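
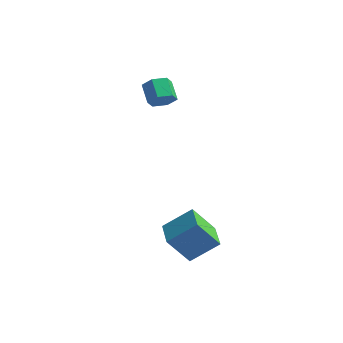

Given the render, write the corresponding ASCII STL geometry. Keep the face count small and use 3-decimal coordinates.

solid 
facet normal 0.622 -0.480 -0.619
outer loop
vertex -1.591 2.978 3.6
vertex -2.214 2.911 3.026
vertex -1.7 3.588 3.017
endloop
endfacet
facet normal 0.773 0.505 0.384
outer loop
vertex -1.591 2.978 3.6
vertex -1.7 3.588 3.017
vertex -2.442 3.637 4.448
endloop
endfacet
facet normal 0.773 0.505 0.383
outer loop
vertex -2.442 3.637 4.448
vertex -1.7 3.588 3.017
vertex -2.551 4.246 3.865
endloop
endfacet
facet normal -0.621 0.481 0.619
outer loop
vertex -2.442 3.637 4.448
vertex -2.551 4.246 3.865
vertex -3.066 3.569 3.874
endloop
endfacet
facet normal 0.622 -0.480 -0.618
outer loop
vertex -1.7 3.588 3.017
vertex -2.214 2.911 3.026
vertex -2.323 3.52 2.443
endloop
endfacet
facet normal 0.275 0.873 -0.402
outer loop
vertex -1.7 3.588 3.017
vertex -2.323 3.52 2.443
vertex -2.551 4.246 3.865
endloop
endfacet
facet normal 0.275 0.874 -0.402
outer loop
vertex -2.551 4.246 3.865
vertex -2.323 3.52 2.443
vertex -3.175 4.178 3.291
endloop
endfacet
facet normal -0.621 0.481 0.619
outer loop
vertex -2.551 4.246 3.865
vertex -3.175 4.178 3.291
vertex -3.066 3.569 3.874
endloop
endfacet
facet normal 0.621 -0.481 -0.619
outer loop
vertex -2.323 3.52 2.443
vertex -2.214 2.911 3.026
vertex -2.838 2.843 2.452
endloop
endfacet
facet normal -0.498 0.368 -0.785
outer loop
vertex -2.323 3.52 2.443
vertex -2.838 2.843 2.452
vertex -3.175 4.178 3.291
endloop
endfacet
facet normal -0.498 0.368 -0.785
outer loop
vertex -3.175 4.178 3.291
vertex -2.838 2.843 2.452
vertex -3.689 3.502 3.3
endloop
endfacet
facet normal -0.622 0.481 0.618
outer loop
vertex -3.175 4.178 3.291
vertex -3.689 3.502 3.3
vertex -3.066 3.569 3.874
endloop
endfacet
facet normal 0.621 -0.481 -0.619
outer loop
vertex -2.838 2.843 2.452
vertex -2.214 2.911 3.026
vertex -2.729 2.234 3.035
endloop
endfacet
facet normal -0.773 -0.505 -0.383
outer loop
vertex -2.838 2.843 2.452
vertex -2.729 2.234 3.035
vertex -3.689 3.502 3.3
endloop
endfacet
facet normal -0.773 -0.505 -0.384
outer loop
vertex -3.689 3.502 3.3
vertex -2.729 2.234 3.035
vertex -3.58 2.892 3.883
endloop
endfacet
facet normal -0.622 0.480 0.619
outer loop
vertex -3.689 3.502 3.3
vertex -3.58 2.892 3.883
vertex -3.066 3.569 3.874
endloop
endfacet
facet normal 0.621 -0.481 -0.619
outer loop
vertex -2.729 2.234 3.035
vertex -2.214 2.911 3.026
vertex -2.105 2.302 3.609
endloop
endfacet
facet normal -0.275 -0.873 0.402
outer loop
vertex -2.729 2.234 3.035
vertex -2.105 2.302 3.609
vertex -3.58 2.892 3.883
endloop
endfacet
facet normal -0.275 -0.874 0.402
outer loop
vertex -3.58 2.892 3.883
vertex -2.105 2.302 3.609
vertex -2.957 2.96 4.457
endloop
endfacet
facet normal -0.622 0.480 0.618
outer loop
vertex -3.58 2.892 3.883
vertex -2.957 2.96 4.457
vertex -3.066 3.569 3.874
endloop
endfacet
facet normal 0.622 -0.481 -0.618
outer loop
vertex -2.105 2.302 3.609
vertex -2.214 2.911 3.026
vertex -1.591 2.978 3.6
endloop
endfacet
facet normal 0.498 -0.368 0.785
outer loop
vertex -2.105 2.302 3.609
vertex -1.591 2.978 3.6
vertex -2.957 2.96 4.457
endloop
endfacet
facet normal 0.498 -0.368 0.785
outer loop
vertex -2.957 2.96 4.457
vertex -1.591 2.978 3.6
vertex -2.442 3.637 4.448
endloop
endfacet
facet normal -0.621 0.481 0.619
outer loop
vertex -2.957 2.96 4.457
vertex -2.442 3.637 4.448
vertex -3.066 3.569 3.874
endloop
endfacet
facet normal -0.674 0.737 0.038
outer loop
vertex 1.882 -2.899 -2.496
vertex 3.054 -1.888 -1.326
vertex 2.719 -2.052 -4.066
endloop
endfacet
facet normal -0.604 -0.521 -0.603
outer loop
vertex 3.926 -3.372 -4.134
vertex 1.882 -2.899 -2.496
vertex 2.719 -2.052 -4.066
endloop
endfacet
facet normal -0.674 0.737 0.038
outer loop
vertex 2.719 -2.052 -4.066
vertex 3.054 -1.888 -1.326
vertex 3.891 -1.041 -2.896
endloop
endfacet
facet normal 0.425 0.430 -0.797
outer loop
vertex 3.891 -1.041 -2.896
vertex 3.926 -3.372 -4.134
vertex 2.719 -2.052 -4.066
endloop
endfacet
facet normal -0.425 -0.430 0.797
outer loop
vertex 1.882 -2.899 -2.496
vertex 4.261 -3.208 -1.394
vertex 3.054 -1.888 -1.326
endloop
endfacet
facet normal -0.604 -0.521 -0.603
outer loop
vertex 3.089 -4.219 -2.564
vertex 1.882 -2.899 -2.496
vertex 3.926 -3.372 -4.134
endloop
endfacet
facet normal -0.425 -0.430 0.797
outer loop
vertex 3.089 -4.219 -2.564
vertex 4.261 -3.208 -1.394
vertex 1.882 -2.899 -2.496
endloop
endfacet
facet normal 0.604 0.521 0.603
outer loop
vertex 3.054 -1.888 -1.326
vertex 4.261 -3.208 -1.394
vertex 3.891 -1.041 -2.896
endloop
endfacet
facet normal 0.425 0.430 -0.797
outer loop
vertex 5.098 -2.361 -2.964
vertex 3.926 -3.372 -4.134
vertex 3.891 -1.041 -2.896
endloop
endfacet
facet normal 0.604 0.521 0.603
outer loop
vertex 3.891 -1.041 -2.896
vertex 4.261 -3.208 -1.394
vertex 5.098 -2.361 -2.964
endloop
endfacet
facet normal 0.674 -0.737 -0.038
outer loop
vertex 5.098 -2.361 -2.964
vertex 3.089 -4.219 -2.564
vertex 3.926 -3.372 -4.134
endloop
endfacet
facet normal 0.674 -0.737 -0.038
outer loop
vertex 4.261 -3.208 -1.394
vertex 3.089 -4.219 -2.564
vertex 5.098 -2.361 -2.964
endloop
endfacet

endsolid


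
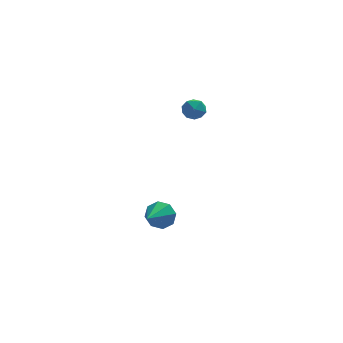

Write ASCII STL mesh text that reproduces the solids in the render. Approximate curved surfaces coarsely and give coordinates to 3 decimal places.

solid 
facet normal -0.031 -0.391 0.920
outer loop
vertex -0.698 3.872 4.109
vertex -0.416 3.349 3.896
vertex -0.069 3.829 4.112
endloop
endfacet
facet normal 0.017 0.321 0.947
outer loop
vertex -0.698 3.872 4.109
vertex -0.069 3.829 4.112
vertex -0.348 4.367 3.935
endloop
endfacet
facet normal -0.541 0.593 0.596
outer loop
vertex -0.698 3.872 4.109
vertex -0.348 4.367 3.935
vertex -0.868 4.219 3.61
endloop
endfacet
facet normal -0.935 0.048 0.352
outer loop
vertex -0.698 3.872 4.109
vertex -0.868 4.219 3.61
vertex -0.91 3.59 3.585
endloop
endfacet
facet normal -0.620 -0.559 0.551
outer loop
vertex -0.698 3.872 4.109
vertex -0.91 3.59 3.585
vertex -0.416 3.349 3.896
endloop
endfacet
facet normal 0.611 0.515 0.602
outer loop
vertex -0.348 4.367 3.935
vertex -0.069 3.829 4.112
vertex 0.15 4.15 3.615
endloop
endfacet
facet normal 0.534 -0.636 0.557
outer loop
vertex -0.069 3.829 4.112
vertex -0.416 3.349 3.896
vertex 0.108 3.521 3.59
endloop
endfacet
facet normal -0.419 -0.907 -0.037
outer loop
vertex -0.416 3.349 3.896
vertex -0.91 3.59 3.585
vertex -0.412 3.373 3.265
endloop
endfacet
facet normal -0.930 0.076 -0.360
outer loop
vertex -0.91 3.59 3.585
vertex -0.868 4.219 3.61
vertex -0.691 3.911 3.088
endloop
endfacet
facet normal -0.293 0.955 0.034
outer loop
vertex -0.868 4.219 3.61
vertex -0.348 4.367 3.935
vertex -0.344 4.391 3.304
endloop
endfacet
facet normal 0.935 -0.048 -0.352
outer loop
vertex -0.062 3.868 3.091
vertex 0.15 4.15 3.615
vertex 0.108 3.521 3.59
endloop
endfacet
facet normal 0.541 -0.593 -0.596
outer loop
vertex -0.062 3.868 3.091
vertex 0.108 3.521 3.59
vertex -0.412 3.373 3.265
endloop
endfacet
facet normal -0.017 -0.321 -0.947
outer loop
vertex -0.062 3.868 3.091
vertex -0.412 3.373 3.265
vertex -0.691 3.911 3.088
endloop
endfacet
facet normal 0.031 0.391 -0.920
outer loop
vertex -0.062 3.868 3.091
vertex -0.691 3.911 3.088
vertex -0.344 4.391 3.304
endloop
endfacet
facet normal 0.620 0.559 -0.551
outer loop
vertex -0.062 3.868 3.091
vertex -0.344 4.391 3.304
vertex 0.15 4.15 3.615
endloop
endfacet
facet normal 0.930 -0.076 0.360
outer loop
vertex 0.108 3.521 3.59
vertex 0.15 4.15 3.615
vertex -0.069 3.829 4.112
endloop
endfacet
facet normal 0.293 -0.955 -0.034
outer loop
vertex -0.412 3.373 3.265
vertex 0.108 3.521 3.59
vertex -0.416 3.349 3.896
endloop
endfacet
facet normal -0.611 -0.515 -0.602
outer loop
vertex -0.691 3.911 3.088
vertex -0.412 3.373 3.265
vertex -0.91 3.59 3.585
endloop
endfacet
facet normal -0.534 0.636 -0.557
outer loop
vertex -0.344 4.391 3.304
vertex -0.691 3.911 3.088
vertex -0.868 4.219 3.61
endloop
endfacet
facet normal 0.419 0.907 0.037
outer loop
vertex 0.15 4.15 3.615
vertex -0.344 4.391 3.304
vertex -0.348 4.367 3.935
endloop
endfacet
facet normal 0.464 0.792 -0.396
outer loop
vertex -1.512 3.028 -1.81
vertex -1.928 2.962 -2.43
vertex -2.0 3.329 -1.78
endloop
endfacet
facet normal 0.027 -0.056 0.998
outer loop
vertex -1.512 3.028 -1.81
vertex -2.0 3.329 -1.78
vertex -2.612 1.798 -1.85
endloop
endfacet
facet normal 0.464 0.792 -0.396
outer loop
vertex -2.0 3.329 -1.78
vertex -1.928 2.962 -2.43
vertex -2.446 3.415 -2.131
endloop
endfacet
facet normal -0.583 0.197 0.789
outer loop
vertex -2.0 3.329 -1.78
vertex -2.446 3.415 -2.131
vertex -2.612 1.798 -1.85
endloop
endfacet
facet normal 0.465 0.792 -0.395
outer loop
vertex -2.446 3.415 -2.131
vertex -1.928 2.962 -2.43
vertex -2.588 3.236 -2.658
endloop
endfacet
facet normal -0.967 0.137 0.214
outer loop
vertex -2.446 3.415 -2.131
vertex -2.588 3.236 -2.658
vertex -2.612 1.798 -1.85
endloop
endfacet
facet normal 0.465 0.792 -0.395
outer loop
vertex -2.588 3.236 -2.658
vertex -1.928 2.962 -2.43
vertex -2.344 2.897 -3.051
endloop
endfacet
facet normal -0.901 -0.201 -0.385
outer loop
vertex -2.588 3.236 -2.658
vertex -2.344 2.897 -3.051
vertex -2.612 1.798 -1.85
endloop
endfacet
facet normal 0.465 0.793 -0.394
outer loop
vertex -2.344 2.897 -3.051
vertex -1.928 2.962 -2.43
vertex -1.856 2.596 -3.081
endloop
endfacet
facet normal -0.423 -0.620 -0.661
outer loop
vertex -2.344 2.897 -3.051
vertex -1.856 2.596 -3.081
vertex -2.612 1.798 -1.85
endloop
endfacet
facet normal 0.466 0.792 -0.394
outer loop
vertex -1.856 2.596 -3.081
vertex -1.928 2.962 -2.43
vertex -1.41 2.509 -2.729
endloop
endfacet
facet normal 0.186 -0.873 -0.451
outer loop
vertex -1.856 2.596 -3.081
vertex -1.41 2.509 -2.729
vertex -2.612 1.798 -1.85
endloop
endfacet
facet normal 0.465 0.792 -0.395
outer loop
vertex -1.41 2.509 -2.729
vertex -1.928 2.962 -2.43
vertex -1.268 2.688 -2.203
endloop
endfacet
facet normal 0.570 -0.812 0.123
outer loop
vertex -1.41 2.509 -2.729
vertex -1.268 2.688 -2.203
vertex -2.612 1.798 -1.85
endloop
endfacet
facet normal 0.465 0.792 -0.396
outer loop
vertex -1.268 2.688 -2.203
vertex -1.928 2.962 -2.43
vertex -1.512 3.028 -1.81
endloop
endfacet
facet normal 0.504 -0.474 0.723
outer loop
vertex -1.268 2.688 -2.203
vertex -1.512 3.028 -1.81
vertex -2.612 1.798 -1.85
endloop
endfacet

endsolid


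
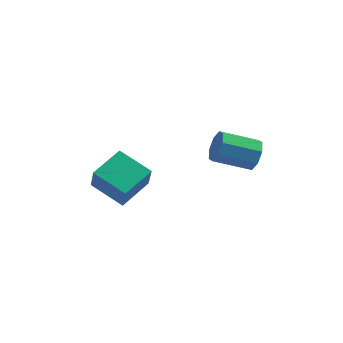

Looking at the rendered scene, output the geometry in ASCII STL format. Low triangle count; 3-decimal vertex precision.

solid 
facet normal 0.898 0.244 -0.365
outer loop
vertex 4.246 2.993 1.052
vertex 3.909 3.426 0.512
vertex 4.166 3.55 1.227
endloop
endfacet
facet normal 0.417 -0.217 0.882
outer loop
vertex 4.246 2.993 1.052
vertex 4.166 3.55 1.227
vertex 2.727 2.581 1.669
endloop
endfacet
facet normal 0.417 -0.217 0.883
outer loop
vertex 2.727 2.581 1.669
vertex 4.166 3.55 1.227
vertex 2.647 3.139 1.844
endloop
endfacet
facet normal -0.899 -0.243 0.364
outer loop
vertex 2.727 2.581 1.669
vertex 2.647 3.139 1.844
vertex 2.391 3.014 1.128
endloop
endfacet
facet normal 0.899 0.243 -0.365
outer loop
vertex 4.166 3.55 1.227
vertex 3.909 3.426 0.512
vertex 3.936 4.034 0.983
endloop
endfacet
facet normal 0.199 0.515 0.834
outer loop
vertex 4.166 3.55 1.227
vertex 3.936 4.034 0.983
vertex 2.647 3.139 1.844
endloop
endfacet
facet normal 0.198 0.516 0.833
outer loop
vertex 2.647 3.139 1.844
vertex 3.936 4.034 0.983
vertex 2.417 3.623 1.599
endloop
endfacet
facet normal -0.899 -0.243 0.364
outer loop
vertex 2.647 3.139 1.844
vertex 2.417 3.623 1.599
vertex 2.391 3.014 1.128
endloop
endfacet
facet normal 0.899 0.243 -0.365
outer loop
vertex 3.936 4.034 0.983
vertex 3.909 3.426 0.512
vertex 3.69 4.162 0.463
endloop
endfacet
facet normal -0.135 0.945 0.297
outer loop
vertex 3.936 4.034 0.983
vertex 3.69 4.162 0.463
vertex 2.417 3.623 1.599
endloop
endfacet
facet normal -0.135 0.945 0.297
outer loop
vertex 2.417 3.623 1.599
vertex 3.69 4.162 0.463
vertex 2.171 3.751 1.079
endloop
endfacet
facet normal -0.898 -0.244 0.365
outer loop
vertex 2.417 3.623 1.599
vertex 2.171 3.751 1.079
vertex 2.391 3.014 1.128
endloop
endfacet
facet normal 0.899 0.243 -0.364
outer loop
vertex 3.69 4.162 0.463
vertex 3.909 3.426 0.512
vertex 3.573 3.859 -0.029
endloop
endfacet
facet normal -0.390 0.822 -0.414
outer loop
vertex 3.69 4.162 0.463
vertex 3.573 3.859 -0.029
vertex 2.171 3.751 1.079
endloop
endfacet
facet normal -0.391 0.821 -0.415
outer loop
vertex 2.171 3.751 1.079
vertex 3.573 3.859 -0.029
vertex 2.054 3.447 0.588
endloop
endfacet
facet normal -0.898 -0.244 0.365
outer loop
vertex 2.171 3.751 1.079
vertex 2.054 3.447 0.588
vertex 2.391 3.014 1.128
endloop
endfacet
facet normal 0.899 0.243 -0.364
outer loop
vertex 3.573 3.859 -0.029
vertex 3.909 3.426 0.512
vertex 3.653 3.301 -0.204
endloop
endfacet
facet normal -0.417 0.217 -0.882
outer loop
vertex 3.573 3.859 -0.029
vertex 3.653 3.301 -0.204
vertex 2.054 3.447 0.588
endloop
endfacet
facet normal -0.417 0.217 -0.882
outer loop
vertex 2.054 3.447 0.588
vertex 3.653 3.301 -0.204
vertex 2.134 2.89 0.413
endloop
endfacet
facet normal -0.898 -0.244 0.365
outer loop
vertex 2.054 3.447 0.588
vertex 2.134 2.89 0.413
vertex 2.391 3.014 1.128
endloop
endfacet
facet normal 0.899 0.243 -0.364
outer loop
vertex 3.653 3.301 -0.204
vertex 3.909 3.426 0.512
vertex 3.883 2.817 0.041
endloop
endfacet
facet normal -0.199 -0.516 -0.833
outer loop
vertex 3.653 3.301 -0.204
vertex 3.883 2.817 0.041
vertex 2.134 2.89 0.413
endloop
endfacet
facet normal -0.199 -0.515 -0.834
outer loop
vertex 2.134 2.89 0.413
vertex 3.883 2.817 0.041
vertex 2.364 2.406 0.657
endloop
endfacet
facet normal -0.899 -0.243 0.365
outer loop
vertex 2.134 2.89 0.413
vertex 2.364 2.406 0.657
vertex 2.391 3.014 1.128
endloop
endfacet
facet normal 0.898 0.244 -0.365
outer loop
vertex 3.883 2.817 0.041
vertex 3.909 3.426 0.512
vertex 4.129 2.689 0.561
endloop
endfacet
facet normal 0.135 -0.945 -0.297
outer loop
vertex 3.883 2.817 0.041
vertex 4.129 2.689 0.561
vertex 2.364 2.406 0.657
endloop
endfacet
facet normal 0.135 -0.945 -0.297
outer loop
vertex 2.364 2.406 0.657
vertex 4.129 2.689 0.561
vertex 2.61 2.278 1.177
endloop
endfacet
facet normal -0.899 -0.243 0.365
outer loop
vertex 2.364 2.406 0.657
vertex 2.61 2.278 1.177
vertex 2.391 3.014 1.128
endloop
endfacet
facet normal 0.898 0.244 -0.365
outer loop
vertex 4.129 2.689 0.561
vertex 3.909 3.426 0.512
vertex 4.246 2.993 1.052
endloop
endfacet
facet normal 0.391 -0.821 0.415
outer loop
vertex 4.129 2.689 0.561
vertex 4.246 2.993 1.052
vertex 2.61 2.278 1.177
endloop
endfacet
facet normal 0.391 -0.822 0.413
outer loop
vertex 2.61 2.278 1.177
vertex 4.246 2.993 1.052
vertex 2.727 2.581 1.669
endloop
endfacet
facet normal -0.899 -0.243 0.364
outer loop
vertex 2.61 2.278 1.177
vertex 2.727 2.581 1.669
vertex 2.391 3.014 1.128
endloop
endfacet
facet normal -0.859 0.367 0.358
outer loop
vertex -2.161 1.071 0.284
vertex -1.392 2.402 0.764
vertex -2.413 1.648 -0.91
endloop
endfacet
facet normal -0.478 -0.826 -0.298
outer loop
vertex -0.988 1.038 -1.504
vertex -2.161 1.071 0.284
vertex -2.413 1.648 -0.91
endloop
endfacet
facet normal -0.858 0.367 0.358
outer loop
vertex -2.413 1.648 -0.91
vertex -1.392 2.402 0.764
vertex -1.644 2.978 -0.43
endloop
endfacet
facet normal -0.186 0.427 -0.885
outer loop
vertex -1.644 2.978 -0.43
vertex -0.988 1.038 -1.504
vertex -2.413 1.648 -0.91
endloop
endfacet
facet normal 0.186 -0.427 0.885
outer loop
vertex -2.161 1.071 0.284
vertex 0.033 1.792 0.17
vertex -1.392 2.402 0.764
endloop
endfacet
facet normal -0.477 -0.827 -0.298
outer loop
vertex -0.736 0.462 -0.31
vertex -2.161 1.071 0.284
vertex -0.988 1.038 -1.504
endloop
endfacet
facet normal 0.186 -0.427 0.885
outer loop
vertex -0.736 0.462 -0.31
vertex 0.033 1.792 0.17
vertex -2.161 1.071 0.284
endloop
endfacet
facet normal 0.478 0.826 0.298
outer loop
vertex -1.392 2.402 0.764
vertex 0.033 1.792 0.17
vertex -1.644 2.978 -0.43
endloop
endfacet
facet normal -0.186 0.427 -0.885
outer loop
vertex -0.219 2.369 -1.024
vertex -0.988 1.038 -1.504
vertex -1.644 2.978 -0.43
endloop
endfacet
facet normal 0.478 0.826 0.299
outer loop
vertex -1.644 2.978 -0.43
vertex 0.033 1.792 0.17
vertex -0.219 2.369 -1.024
endloop
endfacet
facet normal 0.859 -0.367 -0.358
outer loop
vertex -0.219 2.369 -1.024
vertex -0.736 0.462 -0.31
vertex -0.988 1.038 -1.504
endloop
endfacet
facet normal 0.858 -0.367 -0.358
outer loop
vertex 0.033 1.792 0.17
vertex -0.736 0.462 -0.31
vertex -0.219 2.369 -1.024
endloop
endfacet

endsolid


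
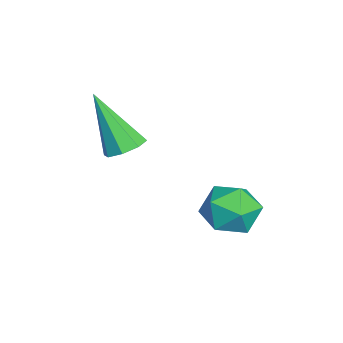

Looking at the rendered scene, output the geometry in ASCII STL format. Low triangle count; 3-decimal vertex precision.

solid 
facet normal 0.318 0.419 -0.851
outer loop
vertex -2.226 -3.766 -0.75
vertex -2.673 -3.299 -0.687
vertex -2.057 -3.374 -0.494
endloop
endfacet
facet normal 0.761 -0.551 0.341
outer loop
vertex -2.226 -3.766 -0.75
vertex -2.057 -3.374 -0.494
vertex -3.327 -4.161 1.067
endloop
endfacet
facet normal 0.318 0.419 -0.851
outer loop
vertex -2.057 -3.374 -0.494
vertex -2.673 -3.299 -0.687
vertex -2.249 -2.938 -0.351
endloop
endfacet
facet normal 0.743 0.111 0.660
outer loop
vertex -2.057 -3.374 -0.494
vertex -2.249 -2.938 -0.351
vertex -3.327 -4.161 1.067
endloop
endfacet
facet normal 0.318 0.419 -0.851
outer loop
vertex -2.249 -2.938 -0.351
vertex -2.673 -3.299 -0.687
vertex -2.69 -2.713 -0.405
endloop
endfacet
facet normal 0.237 0.639 0.731
outer loop
vertex -2.249 -2.938 -0.351
vertex -2.69 -2.713 -0.405
vertex -3.327 -4.161 1.067
endloop
endfacet
facet normal 0.317 0.419 -0.851
outer loop
vertex -2.69 -2.713 -0.405
vertex -2.673 -3.299 -0.687
vertex -3.121 -2.832 -0.624
endloop
endfacet
facet normal -0.461 0.724 0.513
outer loop
vertex -2.69 -2.713 -0.405
vertex -3.121 -2.832 -0.624
vertex -3.327 -4.161 1.067
endloop
endfacet
facet normal 0.316 0.418 -0.852
outer loop
vertex -3.121 -2.832 -0.624
vertex -2.673 -3.299 -0.687
vertex -3.29 -3.224 -0.879
endloop
endfacet
facet normal -0.939 0.317 0.135
outer loop
vertex -3.121 -2.832 -0.624
vertex -3.29 -3.224 -0.879
vertex -3.327 -4.161 1.067
endloop
endfacet
facet normal 0.316 0.419 -0.851
outer loop
vertex -3.29 -3.224 -0.879
vertex -2.673 -3.299 -0.687
vertex -3.097 -3.66 -1.022
endloop
endfacet
facet normal -0.920 -0.347 -0.184
outer loop
vertex -3.29 -3.224 -0.879
vertex -3.097 -3.66 -1.022
vertex -3.327 -4.161 1.067
endloop
endfacet
facet normal 0.318 0.417 -0.852
outer loop
vertex -3.097 -3.66 -1.022
vertex -2.673 -3.299 -0.687
vertex -2.657 -3.885 -0.968
endloop
endfacet
facet normal -0.415 -0.873 -0.255
outer loop
vertex -3.097 -3.66 -1.022
vertex -2.657 -3.885 -0.968
vertex -3.327 -4.161 1.067
endloop
endfacet
facet normal 0.316 0.417 -0.852
outer loop
vertex -2.657 -3.885 -0.968
vertex -2.673 -3.299 -0.687
vertex -2.226 -3.766 -0.75
endloop
endfacet
facet normal 0.283 -0.958 -0.037
outer loop
vertex -2.657 -3.885 -0.968
vertex -2.226 -3.766 -0.75
vertex -3.327 -4.161 1.067
endloop
endfacet
facet normal -0.874 0.369 -0.316
outer loop
vertex -0.022 -0.029 -1.529
vertex -0.425 -0.796 -1.31
vertex -0.364 -0.137 -0.71
endloop
endfacet
facet normal -0.451 0.890 -0.071
outer loop
vertex -0.022 -0.029 -1.529
vertex -0.364 -0.137 -0.71
vertex 0.431 0.258 -0.815
endloop
endfacet
facet normal 0.153 0.880 -0.450
outer loop
vertex -0.022 -0.029 -1.529
vertex 0.431 0.258 -0.815
vertex 0.861 -0.157 -1.48
endloop
endfacet
facet normal 0.103 0.353 -0.930
outer loop
vertex -0.022 -0.029 -1.529
vertex 0.861 -0.157 -1.48
vertex 0.331 -0.809 -1.786
endloop
endfacet
facet normal -0.532 0.038 -0.846
outer loop
vertex -0.022 -0.029 -1.529
vertex 0.331 -0.809 -1.786
vertex -0.425 -0.796 -1.31
endloop
endfacet
facet normal -0.288 0.741 0.607
outer loop
vertex 0.431 0.258 -0.815
vertex -0.364 -0.137 -0.71
vertex 0.309 -0.331 -0.154
endloop
endfacet
facet normal -0.972 -0.102 0.211
outer loop
vertex -0.364 -0.137 -0.71
vertex -0.425 -0.796 -1.31
vertex -0.221 -0.983 -0.46
endloop
endfacet
facet normal -0.418 -0.639 -0.646
outer loop
vertex -0.425 -0.796 -1.31
vertex 0.331 -0.809 -1.786
vertex 0.209 -1.398 -1.125
endloop
endfacet
facet normal 0.609 -0.128 -0.782
outer loop
vertex 0.331 -0.809 -1.786
vertex 0.861 -0.157 -1.48
vertex 1.004 -1.003 -1.23
endloop
endfacet
facet normal 0.689 0.724 -0.006
outer loop
vertex 0.861 -0.157 -1.48
vertex 0.431 0.258 -0.815
vertex 1.065 -0.344 -0.63
endloop
endfacet
facet normal -0.103 -0.353 0.930
outer loop
vertex 0.662 -1.111 -0.411
vertex 0.309 -0.331 -0.154
vertex -0.221 -0.983 -0.46
endloop
endfacet
facet normal -0.153 -0.880 0.450
outer loop
vertex 0.662 -1.111 -0.411
vertex -0.221 -0.983 -0.46
vertex 0.209 -1.398 -1.125
endloop
endfacet
facet normal 0.451 -0.890 0.071
outer loop
vertex 0.662 -1.111 -0.411
vertex 0.209 -1.398 -1.125
vertex 1.004 -1.003 -1.23
endloop
endfacet
facet normal 0.874 -0.369 0.316
outer loop
vertex 0.662 -1.111 -0.411
vertex 1.004 -1.003 -1.23
vertex 1.065 -0.344 -0.63
endloop
endfacet
facet normal 0.532 -0.038 0.846
outer loop
vertex 0.662 -1.111 -0.411
vertex 1.065 -0.344 -0.63
vertex 0.309 -0.331 -0.154
endloop
endfacet
facet normal -0.609 0.128 0.782
outer loop
vertex -0.221 -0.983 -0.46
vertex 0.309 -0.331 -0.154
vertex -0.364 -0.137 -0.71
endloop
endfacet
facet normal -0.689 -0.724 0.006
outer loop
vertex 0.209 -1.398 -1.125
vertex -0.221 -0.983 -0.46
vertex -0.425 -0.796 -1.31
endloop
endfacet
facet normal 0.288 -0.741 -0.607
outer loop
vertex 1.004 -1.003 -1.23
vertex 0.209 -1.398 -1.125
vertex 0.331 -0.809 -1.786
endloop
endfacet
facet normal 0.972 0.102 -0.211
outer loop
vertex 1.065 -0.344 -0.63
vertex 1.004 -1.003 -1.23
vertex 0.861 -0.157 -1.48
endloop
endfacet
facet normal 0.418 0.639 0.646
outer loop
vertex 0.309 -0.331 -0.154
vertex 1.065 -0.344 -0.63
vertex 0.431 0.258 -0.815
endloop
endfacet

endsolid


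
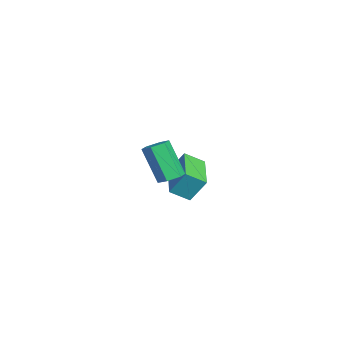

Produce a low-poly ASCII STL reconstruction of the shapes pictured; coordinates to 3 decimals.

solid 
facet normal -0.994 0.095 0.061
outer loop
vertex -3.992 -1.243 -0.865
vertex -3.936 -0.269 -1.474
vertex -4.14 -2.001 -2.092
endloop
endfacet
facet normal -0.049 -0.847 0.529
outer loop
vertex -1.964 -2.211 -2.226
vertex -3.992 -1.243 -0.865
vertex -4.14 -2.001 -2.092
endloop
endfacet
facet normal -0.994 0.095 0.061
outer loop
vertex -4.14 -2.001 -2.092
vertex -3.936 -0.269 -1.474
vertex -4.084 -1.027 -2.701
endloop
endfacet
facet normal -0.103 -0.523 -0.846
outer loop
vertex -4.084 -1.027 -2.701
vertex -1.964 -2.211 -2.226
vertex -4.14 -2.001 -2.092
endloop
endfacet
facet normal 0.103 0.523 0.846
outer loop
vertex -3.992 -1.243 -0.865
vertex -1.76 -0.479 -1.608
vertex -3.936 -0.269 -1.474
endloop
endfacet
facet normal -0.049 -0.847 0.529
outer loop
vertex -1.816 -1.453 -0.999
vertex -3.992 -1.243 -0.865
vertex -1.964 -2.211 -2.226
endloop
endfacet
facet normal 0.103 0.523 0.846
outer loop
vertex -1.816 -1.453 -0.999
vertex -1.76 -0.479 -1.608
vertex -3.992 -1.243 -0.865
endloop
endfacet
facet normal 0.049 0.847 -0.529
outer loop
vertex -3.936 -0.269 -1.474
vertex -1.76 -0.479 -1.608
vertex -4.084 -1.027 -2.701
endloop
endfacet
facet normal -0.103 -0.523 -0.846
outer loop
vertex -1.908 -1.237 -2.835
vertex -1.964 -2.211 -2.226
vertex -4.084 -1.027 -2.701
endloop
endfacet
facet normal 0.049 0.847 -0.529
outer loop
vertex -4.084 -1.027 -2.701
vertex -1.76 -0.479 -1.608
vertex -1.908 -1.237 -2.835
endloop
endfacet
facet normal 0.994 -0.095 -0.061
outer loop
vertex -1.908 -1.237 -2.835
vertex -1.816 -1.453 -0.999
vertex -1.964 -2.211 -2.226
endloop
endfacet
facet normal 0.994 -0.095 -0.061
outer loop
vertex -1.76 -0.479 -1.608
vertex -1.816 -1.453 -0.999
vertex -1.908 -1.237 -2.835
endloop
endfacet
facet normal 0.415 0.311 -0.855
outer loop
vertex 3.433 -2.937 1.812
vertex 2.867 -2.674 1.633
vertex 3.297 -2.322 1.97
endloop
endfacet
facet normal 0.885 0.078 0.458
outer loop
vertex 3.433 -2.937 1.812
vertex 3.297 -2.322 1.97
vertex 2.62 -3.549 3.486
endloop
endfacet
facet normal 0.885 0.079 0.459
outer loop
vertex 2.62 -3.549 3.486
vertex 3.297 -2.322 1.97
vertex 2.483 -2.934 3.645
endloop
endfacet
facet normal -0.415 -0.313 0.854
outer loop
vertex 2.62 -3.549 3.486
vertex 2.483 -2.934 3.645
vertex 2.053 -3.286 3.307
endloop
endfacet
facet normal 0.415 0.312 -0.855
outer loop
vertex 3.297 -2.322 1.97
vertex 2.867 -2.674 1.633
vertex 2.73 -2.059 1.791
endloop
endfacet
facet normal 0.260 0.860 0.440
outer loop
vertex 3.297 -2.322 1.97
vertex 2.73 -2.059 1.791
vertex 2.483 -2.934 3.645
endloop
endfacet
facet normal 0.260 0.860 0.440
outer loop
vertex 2.483 -2.934 3.645
vertex 2.73 -2.059 1.791
vertex 1.916 -2.671 3.466
endloop
endfacet
facet normal -0.415 -0.313 0.854
outer loop
vertex 2.483 -2.934 3.645
vertex 1.916 -2.671 3.466
vertex 2.053 -3.286 3.307
endloop
endfacet
facet normal 0.415 0.312 -0.855
outer loop
vertex 2.73 -2.059 1.791
vertex 2.867 -2.674 1.633
vertex 2.3 -2.411 1.454
endloop
endfacet
facet normal -0.625 0.781 -0.018
outer loop
vertex 2.73 -2.059 1.791
vertex 2.3 -2.411 1.454
vertex 1.916 -2.671 3.466
endloop
endfacet
facet normal -0.625 0.780 -0.019
outer loop
vertex 1.916 -2.671 3.466
vertex 2.3 -2.411 1.454
vertex 1.487 -3.023 3.128
endloop
endfacet
facet normal -0.416 -0.313 0.854
outer loop
vertex 1.916 -2.671 3.466
vertex 1.487 -3.023 3.128
vertex 2.053 -3.286 3.307
endloop
endfacet
facet normal 0.415 0.313 -0.854
outer loop
vertex 2.3 -2.411 1.454
vertex 2.867 -2.674 1.633
vertex 2.437 -3.026 1.295
endloop
endfacet
facet normal -0.885 -0.079 -0.459
outer loop
vertex 2.3 -2.411 1.454
vertex 2.437 -3.026 1.295
vertex 1.487 -3.023 3.128
endloop
endfacet
facet normal -0.885 -0.078 -0.459
outer loop
vertex 1.487 -3.023 3.128
vertex 2.437 -3.026 1.295
vertex 1.623 -3.638 2.97
endloop
endfacet
facet normal -0.415 -0.311 0.855
outer loop
vertex 1.487 -3.023 3.128
vertex 1.623 -3.638 2.97
vertex 2.053 -3.286 3.307
endloop
endfacet
facet normal 0.415 0.313 -0.854
outer loop
vertex 2.437 -3.026 1.295
vertex 2.867 -2.674 1.633
vertex 3.004 -3.289 1.474
endloop
endfacet
facet normal -0.260 -0.860 -0.440
outer loop
vertex 2.437 -3.026 1.295
vertex 3.004 -3.289 1.474
vertex 1.623 -3.638 2.97
endloop
endfacet
facet normal -0.260 -0.860 -0.440
outer loop
vertex 1.623 -3.638 2.97
vertex 3.004 -3.289 1.474
vertex 2.19 -3.901 3.149
endloop
endfacet
facet normal -0.415 -0.312 0.855
outer loop
vertex 1.623 -3.638 2.97
vertex 2.19 -3.901 3.149
vertex 2.053 -3.286 3.307
endloop
endfacet
facet normal 0.416 0.313 -0.854
outer loop
vertex 3.004 -3.289 1.474
vertex 2.867 -2.674 1.633
vertex 3.433 -2.937 1.812
endloop
endfacet
facet normal 0.625 -0.780 0.019
outer loop
vertex 3.004 -3.289 1.474
vertex 3.433 -2.937 1.812
vertex 2.19 -3.901 3.149
endloop
endfacet
facet normal 0.625 -0.781 0.018
outer loop
vertex 2.19 -3.901 3.149
vertex 3.433 -2.937 1.812
vertex 2.62 -3.549 3.486
endloop
endfacet
facet normal -0.415 -0.312 0.855
outer loop
vertex 2.19 -3.901 3.149
vertex 2.62 -3.549 3.486
vertex 2.053 -3.286 3.307
endloop
endfacet

endsolid


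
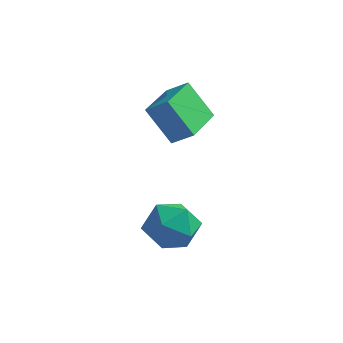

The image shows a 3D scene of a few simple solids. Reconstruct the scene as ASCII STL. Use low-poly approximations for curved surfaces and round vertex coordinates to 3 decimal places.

solid 
facet normal -0.808 -0.046 -0.587
outer loop
vertex -2.903 -0.802 4.512
vertex -2.921 1.283 4.373
vertex -1.772 -0.895 2.963
endloop
endfacet
facet normal 0.009 -0.998 0.066
outer loop
vertex -0.859 -0.843 3.627
vertex -2.903 -0.802 4.512
vertex -1.772 -0.895 2.963
endloop
endfacet
facet normal -0.808 -0.046 -0.588
outer loop
vertex -1.772 -0.895 2.963
vertex -2.921 1.283 4.373
vertex -1.79 1.19 2.825
endloop
endfacet
facet normal 0.589 -0.048 -0.806
outer loop
vertex -1.79 1.19 2.825
vertex -0.859 -0.843 3.627
vertex -1.772 -0.895 2.963
endloop
endfacet
facet normal -0.589 0.049 0.806
outer loop
vertex -2.903 -0.802 4.512
vertex -2.008 1.335 5.037
vertex -2.921 1.283 4.373
endloop
endfacet
facet normal 0.009 -0.998 0.066
outer loop
vertex -1.99 -0.75 5.175
vertex -2.903 -0.802 4.512
vertex -0.859 -0.843 3.627
endloop
endfacet
facet normal -0.589 0.048 0.807
outer loop
vertex -1.99 -0.75 5.175
vertex -2.008 1.335 5.037
vertex -2.903 -0.802 4.512
endloop
endfacet
facet normal -0.009 0.998 -0.066
outer loop
vertex -2.921 1.283 4.373
vertex -2.008 1.335 5.037
vertex -1.79 1.19 2.825
endloop
endfacet
facet normal 0.589 -0.049 -0.807
outer loop
vertex -0.877 1.242 3.488
vertex -0.859 -0.843 3.627
vertex -1.79 1.19 2.825
endloop
endfacet
facet normal -0.009 0.998 -0.066
outer loop
vertex -1.79 1.19 2.825
vertex -2.008 1.335 5.037
vertex -0.877 1.242 3.488
endloop
endfacet
facet normal 0.808 0.046 0.588
outer loop
vertex -0.877 1.242 3.488
vertex -1.99 -0.75 5.175
vertex -0.859 -0.843 3.627
endloop
endfacet
facet normal 0.808 0.046 0.587
outer loop
vertex -2.008 1.335 5.037
vertex -1.99 -0.75 5.175
vertex -0.877 1.242 3.488
endloop
endfacet
facet normal -0.945 -0.008 0.326
outer loop
vertex -1.938 -2.328 -0.31
vertex -1.887 -3.562 -0.192
vertex -1.565 -2.834 0.759
endloop
endfacet
facet normal -0.620 0.603 0.502
outer loop
vertex -1.938 -2.328 -0.31
vertex -1.565 -2.834 0.759
vertex -0.973 -1.844 0.302
endloop
endfacet
facet normal -0.395 0.913 -0.100
outer loop
vertex -1.938 -2.328 -0.31
vertex -0.973 -1.844 0.302
vertex -0.93 -1.96 -0.932
endloop
endfacet
facet normal -0.580 0.495 -0.647
outer loop
vertex -1.938 -2.328 -0.31
vertex -0.93 -1.96 -0.932
vertex -1.494 -3.021 -1.238
endloop
endfacet
facet normal -0.920 -0.075 -0.384
outer loop
vertex -1.938 -2.328 -0.31
vertex -1.494 -3.021 -1.238
vertex -1.887 -3.562 -0.192
endloop
endfacet
facet normal -0.048 0.442 0.896
outer loop
vertex -0.973 -1.844 0.302
vertex -1.565 -2.834 0.759
vertex -0.326 -2.779 0.798
endloop
endfacet
facet normal -0.572 -0.546 0.612
outer loop
vertex -1.565 -2.834 0.759
vertex -1.887 -3.562 -0.192
vertex -0.89 -3.84 0.492
endloop
endfacet
facet normal -0.532 -0.654 -0.538
outer loop
vertex -1.887 -3.562 -0.192
vertex -1.494 -3.021 -1.238
vertex -0.847 -3.956 -0.742
endloop
endfacet
facet normal 0.018 0.268 -0.963
outer loop
vertex -1.494 -3.021 -1.238
vertex -0.93 -1.96 -0.932
vertex -0.255 -2.966 -1.199
endloop
endfacet
facet normal 0.317 0.945 -0.078
outer loop
vertex -0.93 -1.96 -0.932
vertex -0.973 -1.844 0.302
vertex 0.067 -2.238 -0.248
endloop
endfacet
facet normal 0.580 -0.495 0.647
outer loop
vertex 0.118 -3.472 -0.13
vertex -0.326 -2.779 0.798
vertex -0.89 -3.84 0.492
endloop
endfacet
facet normal 0.395 -0.913 0.100
outer loop
vertex 0.118 -3.472 -0.13
vertex -0.89 -3.84 0.492
vertex -0.847 -3.956 -0.742
endloop
endfacet
facet normal 0.620 -0.603 -0.502
outer loop
vertex 0.118 -3.472 -0.13
vertex -0.847 -3.956 -0.742
vertex -0.255 -2.966 -1.199
endloop
endfacet
facet normal 0.945 0.008 -0.326
outer loop
vertex 0.118 -3.472 -0.13
vertex -0.255 -2.966 -1.199
vertex 0.067 -2.238 -0.248
endloop
endfacet
facet normal 0.920 0.075 0.384
outer loop
vertex 0.118 -3.472 -0.13
vertex 0.067 -2.238 -0.248
vertex -0.326 -2.779 0.798
endloop
endfacet
facet normal -0.018 -0.268 0.963
outer loop
vertex -0.89 -3.84 0.492
vertex -0.326 -2.779 0.798
vertex -1.565 -2.834 0.759
endloop
endfacet
facet normal -0.317 -0.945 0.078
outer loop
vertex -0.847 -3.956 -0.742
vertex -0.89 -3.84 0.492
vertex -1.887 -3.562 -0.192
endloop
endfacet
facet normal 0.048 -0.442 -0.896
outer loop
vertex -0.255 -2.966 -1.199
vertex -0.847 -3.956 -0.742
vertex -1.494 -3.021 -1.238
endloop
endfacet
facet normal 0.572 0.546 -0.612
outer loop
vertex 0.067 -2.238 -0.248
vertex -0.255 -2.966 -1.199
vertex -0.93 -1.96 -0.932
endloop
endfacet
facet normal 0.532 0.654 0.538
outer loop
vertex -0.326 -2.779 0.798
vertex 0.067 -2.238 -0.248
vertex -0.973 -1.844 0.302
endloop
endfacet

endsolid


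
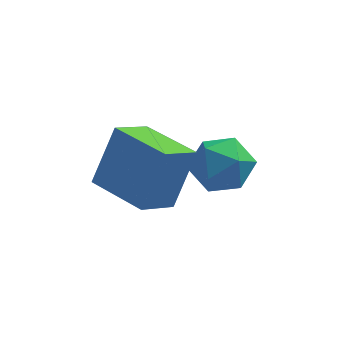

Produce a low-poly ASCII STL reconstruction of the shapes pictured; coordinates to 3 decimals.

solid 
facet normal 0.152 -0.119 0.981
outer loop
vertex 0.641 4.31 -1.691
vertex -0.244 3.635 -1.636
vertex 0.767 3.213 -1.844
endloop
endfacet
facet normal 0.767 -0.001 0.641
outer loop
vertex 0.641 4.31 -1.691
vertex 0.767 3.213 -1.844
vertex 1.313 3.934 -2.496
endloop
endfacet
facet normal 0.717 0.627 0.305
outer loop
vertex 0.641 4.31 -1.691
vertex 1.313 3.934 -2.496
vertex 0.639 4.8 -2.692
endloop
endfacet
facet normal 0.070 0.896 0.438
outer loop
vertex 0.641 4.31 -1.691
vertex 0.639 4.8 -2.692
vertex -0.323 4.615 -2.16
endloop
endfacet
facet normal -0.279 0.435 0.856
outer loop
vertex 0.641 4.31 -1.691
vertex -0.323 4.615 -2.16
vertex -0.244 3.635 -1.636
endloop
endfacet
facet normal 0.848 -0.510 0.146
outer loop
vertex 1.313 3.934 -2.496
vertex 0.767 3.213 -1.844
vertex 0.843 3.025 -2.94
endloop
endfacet
facet normal -0.149 -0.701 0.698
outer loop
vertex 0.767 3.213 -1.844
vertex -0.244 3.635 -1.636
vertex -0.119 2.84 -2.408
endloop
endfacet
facet normal -0.847 0.196 0.495
outer loop
vertex -0.244 3.635 -1.636
vertex -0.323 4.615 -2.16
vertex -0.793 3.706 -2.604
endloop
endfacet
facet normal -0.281 0.942 -0.181
outer loop
vertex -0.323 4.615 -2.16
vertex 0.639 4.8 -2.692
vertex -0.247 4.427 -3.256
endloop
endfacet
facet normal 0.766 0.506 -0.397
outer loop
vertex 0.639 4.8 -2.692
vertex 1.313 3.934 -2.496
vertex 0.764 4.005 -3.464
endloop
endfacet
facet normal -0.070 -0.896 -0.438
outer loop
vertex -0.121 3.33 -3.409
vertex 0.843 3.025 -2.94
vertex -0.119 2.84 -2.408
endloop
endfacet
facet normal -0.717 -0.627 -0.305
outer loop
vertex -0.121 3.33 -3.409
vertex -0.119 2.84 -2.408
vertex -0.793 3.706 -2.604
endloop
endfacet
facet normal -0.767 0.001 -0.641
outer loop
vertex -0.121 3.33 -3.409
vertex -0.793 3.706 -2.604
vertex -0.247 4.427 -3.256
endloop
endfacet
facet normal -0.152 0.119 -0.981
outer loop
vertex -0.121 3.33 -3.409
vertex -0.247 4.427 -3.256
vertex 0.764 4.005 -3.464
endloop
endfacet
facet normal 0.279 -0.435 -0.856
outer loop
vertex -0.121 3.33 -3.409
vertex 0.764 4.005 -3.464
vertex 0.843 3.025 -2.94
endloop
endfacet
facet normal 0.281 -0.942 0.181
outer loop
vertex -0.119 2.84 -2.408
vertex 0.843 3.025 -2.94
vertex 0.767 3.213 -1.844
endloop
endfacet
facet normal -0.766 -0.506 0.397
outer loop
vertex -0.793 3.706 -2.604
vertex -0.119 2.84 -2.408
vertex -0.244 3.635 -1.636
endloop
endfacet
facet normal -0.848 0.510 -0.146
outer loop
vertex -0.247 4.427 -3.256
vertex -0.793 3.706 -2.604
vertex -0.323 4.615 -2.16
endloop
endfacet
facet normal 0.149 0.701 -0.698
outer loop
vertex 0.764 4.005 -3.464
vertex -0.247 4.427 -3.256
vertex 0.639 4.8 -2.692
endloop
endfacet
facet normal 0.847 -0.196 -0.495
outer loop
vertex 0.843 3.025 -2.94
vertex 0.764 4.005 -3.464
vertex 1.313 3.934 -2.496
endloop
endfacet
facet normal -0.609 -0.640 0.468
outer loop
vertex -1.289 0.681 0.562
vertex -2.772 2.067 0.526
vertex -1.927 -0.049 -1.267
endloop
endfacet
facet normal 0.730 -0.683 0.018
outer loop
vertex -1.068 0.853 -1.926
vertex -1.289 0.681 0.562
vertex -1.927 -0.049 -1.267
endloop
endfacet
facet normal -0.609 -0.640 0.468
outer loop
vertex -1.927 -0.049 -1.267
vertex -2.772 2.067 0.526
vertex -3.41 1.337 -1.303
endloop
endfacet
facet normal -0.308 -0.352 -0.884
outer loop
vertex -3.41 1.337 -1.303
vertex -1.068 0.853 -1.926
vertex -1.927 -0.049 -1.267
endloop
endfacet
facet normal 0.308 0.352 0.884
outer loop
vertex -1.289 0.681 0.562
vertex -1.913 2.969 -0.133
vertex -2.772 2.067 0.526
endloop
endfacet
facet normal 0.730 -0.683 0.018
outer loop
vertex -0.43 1.583 -0.097
vertex -1.289 0.681 0.562
vertex -1.068 0.853 -1.926
endloop
endfacet
facet normal 0.308 0.352 0.884
outer loop
vertex -0.43 1.583 -0.097
vertex -1.913 2.969 -0.133
vertex -1.289 0.681 0.562
endloop
endfacet
facet normal -0.730 0.683 -0.018
outer loop
vertex -2.772 2.067 0.526
vertex -1.913 2.969 -0.133
vertex -3.41 1.337 -1.303
endloop
endfacet
facet normal -0.308 -0.352 -0.884
outer loop
vertex -2.551 2.239 -1.962
vertex -1.068 0.853 -1.926
vertex -3.41 1.337 -1.303
endloop
endfacet
facet normal -0.730 0.683 -0.018
outer loop
vertex -3.41 1.337 -1.303
vertex -1.913 2.969 -0.133
vertex -2.551 2.239 -1.962
endloop
endfacet
facet normal 0.609 0.640 -0.468
outer loop
vertex -2.551 2.239 -1.962
vertex -0.43 1.583 -0.097
vertex -1.068 0.853 -1.926
endloop
endfacet
facet normal 0.609 0.640 -0.468
outer loop
vertex -1.913 2.969 -0.133
vertex -0.43 1.583 -0.097
vertex -2.551 2.239 -1.962
endloop
endfacet

endsolid


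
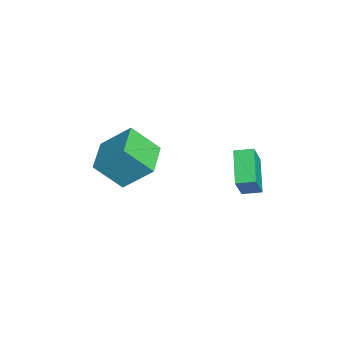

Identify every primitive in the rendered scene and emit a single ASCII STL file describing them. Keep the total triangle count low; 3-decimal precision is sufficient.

solid 
facet normal -0.980 0.174 0.095
outer loop
vertex -2.083 -4.675 -2.047
vertex -1.695 -3.262 -0.627
vertex -1.977 -3.331 -3.414
endloop
endfacet
facet normal -0.190 -0.693 -0.696
outer loop
vertex -0.125 -3.658 -3.593
vertex -2.083 -4.675 -2.047
vertex -1.977 -3.331 -3.414
endloop
endfacet
facet normal -0.980 0.173 0.095
outer loop
vertex -1.977 -3.331 -3.414
vertex -1.695 -3.262 -0.627
vertex -1.59 -1.918 -1.994
endloop
endfacet
facet normal 0.055 0.700 -0.712
outer loop
vertex -1.59 -1.918 -1.994
vertex -0.125 -3.658 -3.593
vertex -1.977 -3.331 -3.414
endloop
endfacet
facet normal -0.055 -0.700 0.712
outer loop
vertex -2.083 -4.675 -2.047
vertex 0.157 -3.589 -0.806
vertex -1.695 -3.262 -0.627
endloop
endfacet
facet normal -0.189 -0.693 -0.696
outer loop
vertex -0.23 -5.002 -2.226
vertex -2.083 -4.675 -2.047
vertex -0.125 -3.658 -3.593
endloop
endfacet
facet normal -0.055 -0.700 0.712
outer loop
vertex -0.23 -5.002 -2.226
vertex 0.157 -3.589 -0.806
vertex -2.083 -4.675 -2.047
endloop
endfacet
facet normal 0.190 0.693 0.696
outer loop
vertex -1.695 -3.262 -0.627
vertex 0.157 -3.589 -0.806
vertex -1.59 -1.918 -1.994
endloop
endfacet
facet normal 0.055 0.700 -0.712
outer loop
vertex 0.263 -2.245 -2.173
vertex -0.125 -3.658 -3.593
vertex -1.59 -1.918 -1.994
endloop
endfacet
facet normal 0.189 0.693 0.696
outer loop
vertex -1.59 -1.918 -1.994
vertex 0.157 -3.589 -0.806
vertex 0.263 -2.245 -2.173
endloop
endfacet
facet normal 0.980 -0.173 -0.095
outer loop
vertex 0.263 -2.245 -2.173
vertex -0.23 -5.002 -2.226
vertex -0.125 -3.658 -3.593
endloop
endfacet
facet normal 0.980 -0.173 -0.095
outer loop
vertex 0.157 -3.589 -0.806
vertex -0.23 -5.002 -2.226
vertex 0.263 -2.245 -2.173
endloop
endfacet
facet normal -0.880 -0.006 0.474
outer loop
vertex 1.432 1.264 0.146
vertex 1.526 2.17 0.332
vertex 0.741 1.598 -1.132
endloop
endfacet
facet normal -0.101 -0.975 -0.200
outer loop
vertex 2.414 1.61 -2.032
vertex 1.432 1.264 0.146
vertex 0.741 1.598 -1.132
endloop
endfacet
facet normal -0.880 -0.006 0.474
outer loop
vertex 0.741 1.598 -1.132
vertex 1.526 2.17 0.332
vertex 0.836 2.505 -0.945
endloop
endfacet
facet normal -0.463 0.225 -0.857
outer loop
vertex 0.836 2.505 -0.945
vertex 2.414 1.61 -2.032
vertex 0.741 1.598 -1.132
endloop
endfacet
facet normal 0.463 -0.224 0.858
outer loop
vertex 1.432 1.264 0.146
vertex 3.199 2.182 -0.568
vertex 1.526 2.17 0.332
endloop
endfacet
facet normal -0.102 -0.974 -0.201
outer loop
vertex 3.104 1.275 -0.755
vertex 1.432 1.264 0.146
vertex 2.414 1.61 -2.032
endloop
endfacet
facet normal 0.463 -0.225 0.857
outer loop
vertex 3.104 1.275 -0.755
vertex 3.199 2.182 -0.568
vertex 1.432 1.264 0.146
endloop
endfacet
facet normal 0.101 0.974 0.201
outer loop
vertex 1.526 2.17 0.332
vertex 3.199 2.182 -0.568
vertex 0.836 2.505 -0.945
endloop
endfacet
facet normal -0.463 0.224 -0.857
outer loop
vertex 2.508 2.516 -1.846
vertex 2.414 1.61 -2.032
vertex 0.836 2.505 -0.945
endloop
endfacet
facet normal 0.101 0.975 0.200
outer loop
vertex 0.836 2.505 -0.945
vertex 3.199 2.182 -0.568
vertex 2.508 2.516 -1.846
endloop
endfacet
facet normal 0.880 0.006 -0.474
outer loop
vertex 2.508 2.516 -1.846
vertex 3.104 1.275 -0.755
vertex 2.414 1.61 -2.032
endloop
endfacet
facet normal 0.880 0.006 -0.474
outer loop
vertex 3.199 2.182 -0.568
vertex 3.104 1.275 -0.755
vertex 2.508 2.516 -1.846
endloop
endfacet

endsolid


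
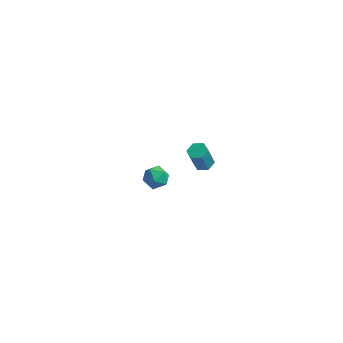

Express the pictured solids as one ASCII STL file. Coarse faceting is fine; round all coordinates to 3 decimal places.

solid 
facet normal 0.132 0.278 -0.951
outer loop
vertex 3.545 0.268 3.022
vertex 3.039 0.118 2.908
vertex 3.142 0.623 3.07
endloop
endfacet
facet normal 0.651 0.699 0.296
outer loop
vertex 3.545 0.268 3.022
vertex 3.142 0.623 3.07
vertex 3.367 -0.109 4.306
endloop
endfacet
facet normal 0.651 0.699 0.295
outer loop
vertex 3.367 -0.109 4.306
vertex 3.142 0.623 3.07
vertex 2.963 0.247 4.354
endloop
endfacet
facet normal -0.132 -0.278 0.951
outer loop
vertex 3.367 -0.109 4.306
vertex 2.963 0.247 4.354
vertex 2.861 -0.258 4.192
endloop
endfacet
facet normal 0.132 0.278 -0.951
outer loop
vertex 3.142 0.623 3.07
vertex 3.039 0.118 2.908
vertex 2.636 0.474 2.956
endloop
endfacet
facet normal -0.321 0.920 0.225
outer loop
vertex 3.142 0.623 3.07
vertex 2.636 0.474 2.956
vertex 2.963 0.247 4.354
endloop
endfacet
facet normal -0.323 0.919 0.225
outer loop
vertex 2.963 0.247 4.354
vertex 2.636 0.474 2.956
vertex 2.457 0.097 4.24
endloop
endfacet
facet normal -0.132 -0.279 0.951
outer loop
vertex 2.963 0.247 4.354
vertex 2.457 0.097 4.24
vertex 2.861 -0.258 4.192
endloop
endfacet
facet normal 0.132 0.278 -0.951
outer loop
vertex 2.636 0.474 2.956
vertex 3.039 0.118 2.908
vertex 2.533 -0.031 2.794
endloop
endfacet
facet normal -0.973 0.221 -0.071
outer loop
vertex 2.636 0.474 2.956
vertex 2.533 -0.031 2.794
vertex 2.457 0.097 4.24
endloop
endfacet
facet normal -0.973 0.219 -0.071
outer loop
vertex 2.457 0.097 4.24
vertex 2.533 -0.031 2.794
vertex 2.355 -0.408 4.078
endloop
endfacet
facet normal -0.132 -0.279 0.951
outer loop
vertex 2.457 0.097 4.24
vertex 2.355 -0.408 4.078
vertex 2.861 -0.258 4.192
endloop
endfacet
facet normal 0.132 0.278 -0.951
outer loop
vertex 2.533 -0.031 2.794
vertex 3.039 0.118 2.908
vertex 2.937 -0.387 2.746
endloop
endfacet
facet normal -0.651 -0.699 -0.296
outer loop
vertex 2.533 -0.031 2.794
vertex 2.937 -0.387 2.746
vertex 2.355 -0.408 4.078
endloop
endfacet
facet normal -0.651 -0.699 -0.295
outer loop
vertex 2.355 -0.408 4.078
vertex 2.937 -0.387 2.746
vertex 2.758 -0.763 4.03
endloop
endfacet
facet normal -0.132 -0.278 0.951
outer loop
vertex 2.355 -0.408 4.078
vertex 2.758 -0.763 4.03
vertex 2.861 -0.258 4.192
endloop
endfacet
facet normal 0.132 0.279 -0.951
outer loop
vertex 2.937 -0.387 2.746
vertex 3.039 0.118 2.908
vertex 3.443 -0.237 2.86
endloop
endfacet
facet normal 0.323 -0.919 -0.224
outer loop
vertex 2.937 -0.387 2.746
vertex 3.443 -0.237 2.86
vertex 2.758 -0.763 4.03
endloop
endfacet
facet normal 0.322 -0.920 -0.225
outer loop
vertex 2.758 -0.763 4.03
vertex 3.443 -0.237 2.86
vertex 3.264 -0.614 4.144
endloop
endfacet
facet normal -0.132 -0.278 0.951
outer loop
vertex 2.758 -0.763 4.03
vertex 3.264 -0.614 4.144
vertex 2.861 -0.258 4.192
endloop
endfacet
facet normal 0.132 0.279 -0.951
outer loop
vertex 3.443 -0.237 2.86
vertex 3.039 0.118 2.908
vertex 3.545 0.268 3.022
endloop
endfacet
facet normal 0.973 -0.219 0.071
outer loop
vertex 3.443 -0.237 2.86
vertex 3.545 0.268 3.022
vertex 3.264 -0.614 4.144
endloop
endfacet
facet normal 0.973 -0.221 0.070
outer loop
vertex 3.264 -0.614 4.144
vertex 3.545 0.268 3.022
vertex 3.367 -0.109 4.306
endloop
endfacet
facet normal -0.132 -0.278 0.951
outer loop
vertex 3.264 -0.614 4.144
vertex 3.367 -0.109 4.306
vertex 2.861 -0.258 4.192
endloop
endfacet
facet normal -0.587 0.805 0.081
outer loop
vertex -1.311 3.905 -3.744
vertex -1.793 3.507 -3.281
vertex -1.201 3.908 -2.973
endloop
endfacet
facet normal 0.093 0.996 -0.017
outer loop
vertex -1.311 3.905 -3.744
vertex -1.201 3.908 -2.973
vertex -0.592 3.843 -3.453
endloop
endfacet
facet normal 0.317 0.707 -0.632
outer loop
vertex -1.311 3.905 -3.744
vertex -0.592 3.843 -3.453
vertex -0.808 3.401 -4.056
endloop
endfacet
facet normal -0.225 0.340 -0.913
outer loop
vertex -1.311 3.905 -3.744
vertex -0.808 3.401 -4.056
vertex -1.55 3.194 -3.95
endloop
endfacet
facet normal -0.785 0.401 -0.473
outer loop
vertex -1.311 3.905 -3.744
vertex -1.55 3.194 -3.95
vertex -1.793 3.507 -3.281
endloop
endfacet
facet normal 0.480 0.712 0.512
outer loop
vertex -0.592 3.843 -3.453
vertex -1.201 3.908 -2.973
vertex -0.63 3.406 -2.81
endloop
endfacet
facet normal -0.623 0.404 0.670
outer loop
vertex -1.201 3.908 -2.973
vertex -1.793 3.507 -3.281
vertex -1.372 3.199 -2.704
endloop
endfacet
facet normal -0.942 -0.250 -0.225
outer loop
vertex -1.793 3.507 -3.281
vertex -1.55 3.194 -3.95
vertex -1.588 2.757 -3.307
endloop
endfacet
facet normal -0.037 -0.347 -0.937
outer loop
vertex -1.55 3.194 -3.95
vertex -0.808 3.401 -4.056
vertex -0.979 2.692 -3.787
endloop
endfacet
facet normal 0.841 0.247 -0.482
outer loop
vertex -0.808 3.401 -4.056
vertex -0.592 3.843 -3.453
vertex -0.387 3.093 -3.479
endloop
endfacet
facet normal 0.225 -0.340 0.913
outer loop
vertex -0.869 2.695 -3.016
vertex -0.63 3.406 -2.81
vertex -1.372 3.199 -2.704
endloop
endfacet
facet normal -0.317 -0.707 0.632
outer loop
vertex -0.869 2.695 -3.016
vertex -1.372 3.199 -2.704
vertex -1.588 2.757 -3.307
endloop
endfacet
facet normal -0.093 -0.996 0.017
outer loop
vertex -0.869 2.695 -3.016
vertex -1.588 2.757 -3.307
vertex -0.979 2.692 -3.787
endloop
endfacet
facet normal 0.587 -0.805 -0.081
outer loop
vertex -0.869 2.695 -3.016
vertex -0.979 2.692 -3.787
vertex -0.387 3.093 -3.479
endloop
endfacet
facet normal 0.785 -0.401 0.473
outer loop
vertex -0.869 2.695 -3.016
vertex -0.387 3.093 -3.479
vertex -0.63 3.406 -2.81
endloop
endfacet
facet normal 0.037 0.347 0.937
outer loop
vertex -1.372 3.199 -2.704
vertex -0.63 3.406 -2.81
vertex -1.201 3.908 -2.973
endloop
endfacet
facet normal -0.841 -0.247 0.482
outer loop
vertex -1.588 2.757 -3.307
vertex -1.372 3.199 -2.704
vertex -1.793 3.507 -3.281
endloop
endfacet
facet normal -0.480 -0.712 -0.512
outer loop
vertex -0.979 2.692 -3.787
vertex -1.588 2.757 -3.307
vertex -1.55 3.194 -3.95
endloop
endfacet
facet normal 0.623 -0.404 -0.670
outer loop
vertex -0.387 3.093 -3.479
vertex -0.979 2.692 -3.787
vertex -0.808 3.401 -4.056
endloop
endfacet
facet normal 0.942 0.250 0.225
outer loop
vertex -0.63 3.406 -2.81
vertex -0.387 3.093 -3.479
vertex -0.592 3.843 -3.453
endloop
endfacet

endsolid


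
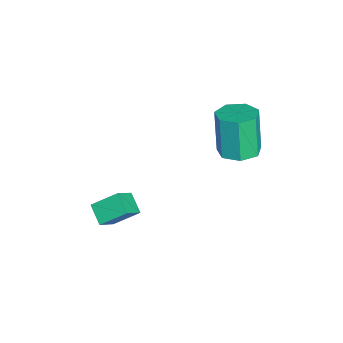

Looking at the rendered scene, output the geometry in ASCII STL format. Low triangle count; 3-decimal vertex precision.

solid 
facet normal -0.641 0.392 -0.660
outer loop
vertex -0.971 -4.184 -3.528
vertex -1.09 -3.082 -2.758
vertex -0.194 -3.752 -4.027
endloop
endfacet
facet normal 0.088 -0.817 -0.570
outer loop
vertex 0.57 -4.218 -3.242
vertex -0.971 -4.184 -3.528
vertex -0.194 -3.752 -4.027
endloop
endfacet
facet normal -0.642 0.391 -0.660
outer loop
vertex -0.194 -3.752 -4.027
vertex -1.09 -3.082 -2.758
vertex -0.313 -2.649 -3.257
endloop
endfacet
facet normal 0.762 0.424 -0.490
outer loop
vertex -0.313 -2.649 -3.257
vertex 0.57 -4.218 -3.242
vertex -0.194 -3.752 -4.027
endloop
endfacet
facet normal -0.762 -0.424 0.490
outer loop
vertex -0.971 -4.184 -3.528
vertex -0.326 -3.548 -1.973
vertex -1.09 -3.082 -2.758
endloop
endfacet
facet normal 0.088 -0.816 -0.571
outer loop
vertex -0.207 -4.651 -2.743
vertex -0.971 -4.184 -3.528
vertex 0.57 -4.218 -3.242
endloop
endfacet
facet normal -0.762 -0.424 0.489
outer loop
vertex -0.207 -4.651 -2.743
vertex -0.326 -3.548 -1.973
vertex -0.971 -4.184 -3.528
endloop
endfacet
facet normal -0.088 0.816 0.571
outer loop
vertex -1.09 -3.082 -2.758
vertex -0.326 -3.548 -1.973
vertex -0.313 -2.649 -3.257
endloop
endfacet
facet normal 0.762 0.424 -0.489
outer loop
vertex 0.451 -3.116 -2.472
vertex 0.57 -4.218 -3.242
vertex -0.313 -2.649 -3.257
endloop
endfacet
facet normal -0.087 0.816 0.571
outer loop
vertex -0.313 -2.649 -3.257
vertex -0.326 -3.548 -1.973
vertex 0.451 -3.116 -2.472
endloop
endfacet
facet normal 0.642 -0.392 0.659
outer loop
vertex 0.451 -3.116 -2.472
vertex -0.207 -4.651 -2.743
vertex 0.57 -4.218 -3.242
endloop
endfacet
facet normal 0.641 -0.391 0.660
outer loop
vertex -0.326 -3.548 -1.973
vertex -0.207 -4.651 -2.743
vertex 0.451 -3.116 -2.472
endloop
endfacet
facet normal 0.251 0.071 -0.965
outer loop
vertex -1.317 2.021 -0.054
vertex -1.792 1.254 -0.234
vertex -2.085 2.126 -0.246
endloop
endfacet
facet normal 0.110 0.989 0.102
outer loop
vertex -1.317 2.021 -0.054
vertex -2.085 2.126 -0.246
vertex -1.833 1.873 1.935
endloop
endfacet
facet normal 0.110 0.989 0.102
outer loop
vertex -1.833 1.873 1.935
vertex -2.085 2.126 -0.246
vertex -2.601 1.978 1.743
endloop
endfacet
facet normal -0.251 -0.072 0.965
outer loop
vertex -1.833 1.873 1.935
vertex -2.601 1.978 1.743
vertex -2.308 1.106 1.754
endloop
endfacet
facet normal 0.251 0.071 -0.965
outer loop
vertex -2.085 2.126 -0.246
vertex -1.792 1.254 -0.234
vertex -2.632 1.574 -0.429
endloop
endfacet
facet normal -0.684 0.719 -0.124
outer loop
vertex -2.085 2.126 -0.246
vertex -2.632 1.574 -0.429
vertex -2.601 1.978 1.743
endloop
endfacet
facet normal -0.683 0.720 -0.124
outer loop
vertex -2.601 1.978 1.743
vertex -2.632 1.574 -0.429
vertex -3.148 1.427 1.56
endloop
endfacet
facet normal -0.250 -0.072 0.965
outer loop
vertex -2.601 1.978 1.743
vertex -3.148 1.427 1.56
vertex -2.308 1.106 1.754
endloop
endfacet
facet normal 0.251 0.071 -0.965
outer loop
vertex -2.632 1.574 -0.429
vertex -1.792 1.254 -0.234
vertex -2.547 0.781 -0.465
endloop
endfacet
facet normal -0.962 -0.092 -0.256
outer loop
vertex -2.632 1.574 -0.429
vertex -2.547 0.781 -0.465
vertex -3.148 1.427 1.56
endloop
endfacet
facet normal -0.962 -0.092 -0.256
outer loop
vertex -3.148 1.427 1.56
vertex -2.547 0.781 -0.465
vertex -3.063 0.634 1.524
endloop
endfacet
facet normal -0.250 -0.071 0.966
outer loop
vertex -3.148 1.427 1.56
vertex -3.063 0.634 1.524
vertex -2.308 1.106 1.754
endloop
endfacet
facet normal 0.250 0.072 -0.965
outer loop
vertex -2.547 0.781 -0.465
vertex -1.792 1.254 -0.234
vertex -1.893 0.344 -0.328
endloop
endfacet
facet normal -0.516 -0.834 -0.196
outer loop
vertex -2.547 0.781 -0.465
vertex -1.893 0.344 -0.328
vertex -3.063 0.634 1.524
endloop
endfacet
facet normal -0.516 -0.834 -0.196
outer loop
vertex -3.063 0.634 1.524
vertex -1.893 0.344 -0.328
vertex -2.409 0.197 1.661
endloop
endfacet
facet normal -0.250 -0.071 0.966
outer loop
vertex -3.063 0.634 1.524
vertex -2.409 0.197 1.661
vertex -2.308 1.106 1.754
endloop
endfacet
facet normal 0.249 0.072 -0.966
outer loop
vertex -1.893 0.344 -0.328
vertex -1.792 1.254 -0.234
vertex -1.163 0.592 -0.121
endloop
endfacet
facet normal 0.318 -0.948 0.013
outer loop
vertex -1.893 0.344 -0.328
vertex -1.163 0.592 -0.121
vertex -2.409 0.197 1.661
endloop
endfacet
facet normal 0.317 -0.948 0.012
outer loop
vertex -2.409 0.197 1.661
vertex -1.163 0.592 -0.121
vertex -1.679 0.444 1.868
endloop
endfacet
facet normal -0.250 -0.071 0.966
outer loop
vertex -2.409 0.197 1.661
vertex -1.679 0.444 1.868
vertex -2.308 1.106 1.754
endloop
endfacet
facet normal 0.250 0.072 -0.966
outer loop
vertex -1.163 0.592 -0.121
vertex -1.792 1.254 -0.234
vertex -0.907 1.338 0.001
endloop
endfacet
facet normal 0.913 -0.348 0.211
outer loop
vertex -1.163 0.592 -0.121
vertex -0.907 1.338 0.001
vertex -1.679 0.444 1.868
endloop
endfacet
facet normal 0.913 -0.348 0.211
outer loop
vertex -1.679 0.444 1.868
vertex -0.907 1.338 0.001
vertex -1.423 1.19 1.99
endloop
endfacet
facet normal -0.251 -0.072 0.965
outer loop
vertex -1.679 0.444 1.868
vertex -1.423 1.19 1.99
vertex -2.308 1.106 1.754
endloop
endfacet
facet normal 0.250 0.072 -0.966
outer loop
vertex -0.907 1.338 0.001
vertex -1.792 1.254 -0.234
vertex -1.317 2.021 -0.054
endloop
endfacet
facet normal 0.821 0.513 0.251
outer loop
vertex -0.907 1.338 0.001
vertex -1.317 2.021 -0.054
vertex -1.423 1.19 1.99
endloop
endfacet
facet normal 0.821 0.513 0.251
outer loop
vertex -1.423 1.19 1.99
vertex -1.317 2.021 -0.054
vertex -1.833 1.873 1.935
endloop
endfacet
facet normal -0.251 -0.073 0.965
outer loop
vertex -1.423 1.19 1.99
vertex -1.833 1.873 1.935
vertex -2.308 1.106 1.754
endloop
endfacet

endsolid


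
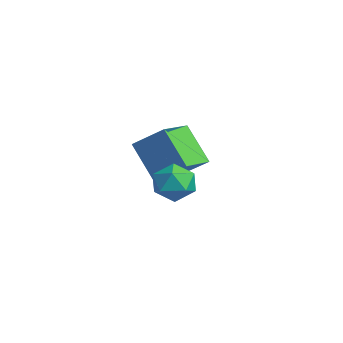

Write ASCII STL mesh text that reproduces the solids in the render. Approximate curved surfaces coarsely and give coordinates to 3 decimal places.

solid 
facet normal 0.096 0.992 0.083
outer loop
vertex 0.259 3.12 -3.954
vertex -0.287 3.143 -3.599
vertex 0.289 3.063 -3.305
endloop
endfacet
facet normal 0.733 0.679 0.026
outer loop
vertex 0.259 3.12 -3.954
vertex 0.289 3.063 -3.305
vertex 0.657 2.68 -3.683
endloop
endfacet
facet normal 0.746 0.313 -0.588
outer loop
vertex 0.259 3.12 -3.954
vertex 0.657 2.68 -3.683
vertex 0.307 2.523 -4.211
endloop
endfacet
facet normal 0.115 0.401 -0.909
outer loop
vertex 0.259 3.12 -3.954
vertex 0.307 2.523 -4.211
vertex -0.276 2.809 -4.159
endloop
endfacet
facet normal -0.287 0.820 -0.495
outer loop
vertex 0.259 3.12 -3.954
vertex -0.276 2.809 -4.159
vertex -0.287 3.143 -3.599
endloop
endfacet
facet normal 0.799 0.213 0.562
outer loop
vertex 0.657 2.68 -3.683
vertex 0.289 3.063 -3.305
vertex 0.356 2.431 -3.161
endloop
endfacet
facet normal -0.234 0.719 0.654
outer loop
vertex 0.289 3.063 -3.305
vertex -0.287 3.143 -3.599
vertex -0.227 2.717 -3.109
endloop
endfacet
facet normal -0.852 0.442 -0.280
outer loop
vertex -0.287 3.143 -3.599
vertex -0.276 2.809 -4.159
vertex -0.577 2.56 -3.637
endloop
endfacet
facet normal -0.201 -0.238 -0.950
outer loop
vertex -0.276 2.809 -4.159
vertex 0.307 2.523 -4.211
vertex -0.209 2.177 -4.015
endloop
endfacet
facet normal 0.819 -0.379 -0.430
outer loop
vertex 0.307 2.523 -4.211
vertex 0.657 2.68 -3.683
vertex 0.367 2.097 -3.721
endloop
endfacet
facet normal -0.115 -0.401 0.909
outer loop
vertex -0.179 2.12 -3.366
vertex 0.356 2.431 -3.161
vertex -0.227 2.717 -3.109
endloop
endfacet
facet normal -0.746 -0.313 0.588
outer loop
vertex -0.179 2.12 -3.366
vertex -0.227 2.717 -3.109
vertex -0.577 2.56 -3.637
endloop
endfacet
facet normal -0.733 -0.679 -0.026
outer loop
vertex -0.179 2.12 -3.366
vertex -0.577 2.56 -3.637
vertex -0.209 2.177 -4.015
endloop
endfacet
facet normal -0.096 -0.992 -0.083
outer loop
vertex -0.179 2.12 -3.366
vertex -0.209 2.177 -4.015
vertex 0.367 2.097 -3.721
endloop
endfacet
facet normal 0.287 -0.820 0.495
outer loop
vertex -0.179 2.12 -3.366
vertex 0.367 2.097 -3.721
vertex 0.356 2.431 -3.161
endloop
endfacet
facet normal 0.201 0.238 0.950
outer loop
vertex -0.227 2.717 -3.109
vertex 0.356 2.431 -3.161
vertex 0.289 3.063 -3.305
endloop
endfacet
facet normal -0.819 0.379 0.430
outer loop
vertex -0.577 2.56 -3.637
vertex -0.227 2.717 -3.109
vertex -0.287 3.143 -3.599
endloop
endfacet
facet normal -0.799 -0.213 -0.562
outer loop
vertex -0.209 2.177 -4.015
vertex -0.577 2.56 -3.637
vertex -0.276 2.809 -4.159
endloop
endfacet
facet normal 0.234 -0.719 -0.654
outer loop
vertex 0.367 2.097 -3.721
vertex -0.209 2.177 -4.015
vertex 0.307 2.523 -4.211
endloop
endfacet
facet normal 0.852 -0.442 0.280
outer loop
vertex 0.356 2.431 -3.161
vertex 0.367 2.097 -3.721
vertex 0.657 2.68 -3.683
endloop
endfacet
facet normal -0.579 -0.544 -0.608
outer loop
vertex -3.126 2.728 -3.601
vertex -3.743 3.666 -3.853
vertex -2.266 3.007 -4.67
endloop
endfacet
facet normal 0.536 -0.815 0.219
outer loop
vertex -1.577 3.654 -3.947
vertex -3.126 2.728 -3.601
vertex -2.266 3.007 -4.67
endloop
endfacet
facet normal -0.579 -0.544 -0.608
outer loop
vertex -2.266 3.007 -4.67
vertex -3.743 3.666 -3.853
vertex -2.883 3.945 -4.922
endloop
endfacet
facet normal 0.614 0.199 -0.764
outer loop
vertex -2.883 3.945 -4.922
vertex -1.577 3.654 -3.947
vertex -2.266 3.007 -4.67
endloop
endfacet
facet normal -0.614 -0.199 0.764
outer loop
vertex -3.126 2.728 -3.601
vertex -3.054 4.313 -3.13
vertex -3.743 3.666 -3.853
endloop
endfacet
facet normal 0.536 -0.815 0.219
outer loop
vertex -2.437 3.375 -2.878
vertex -3.126 2.728 -3.601
vertex -1.577 3.654 -3.947
endloop
endfacet
facet normal -0.614 -0.199 0.764
outer loop
vertex -2.437 3.375 -2.878
vertex -3.054 4.313 -3.13
vertex -3.126 2.728 -3.601
endloop
endfacet
facet normal -0.536 0.815 -0.219
outer loop
vertex -3.743 3.666 -3.853
vertex -3.054 4.313 -3.13
vertex -2.883 3.945 -4.922
endloop
endfacet
facet normal 0.614 0.199 -0.764
outer loop
vertex -2.194 4.592 -4.199
vertex -1.577 3.654 -3.947
vertex -2.883 3.945 -4.922
endloop
endfacet
facet normal -0.536 0.815 -0.219
outer loop
vertex -2.883 3.945 -4.922
vertex -3.054 4.313 -3.13
vertex -2.194 4.592 -4.199
endloop
endfacet
facet normal 0.579 0.544 0.608
outer loop
vertex -2.194 4.592 -4.199
vertex -2.437 3.375 -2.878
vertex -1.577 3.654 -3.947
endloop
endfacet
facet normal 0.579 0.544 0.608
outer loop
vertex -3.054 4.313 -3.13
vertex -2.437 3.375 -2.878
vertex -2.194 4.592 -4.199
endloop
endfacet

endsolid


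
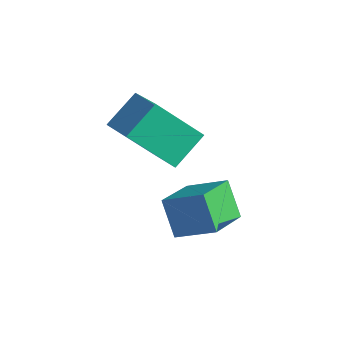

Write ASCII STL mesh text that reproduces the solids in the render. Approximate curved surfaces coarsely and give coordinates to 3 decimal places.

solid 
facet normal -0.573 0.083 0.816
outer loop
vertex -2.499 -0.784 -2.74
vertex -1.578 -0.15 -2.158
vertex -3.023 0.429 -3.231
endloop
endfacet
facet normal -0.731 -0.503 -0.461
outer loop
vertex -2.342 0.33 -4.202
vertex -2.499 -0.784 -2.74
vertex -3.023 0.429 -3.231
endloop
endfacet
facet normal -0.572 0.084 0.816
outer loop
vertex -3.023 0.429 -3.231
vertex -1.578 -0.15 -2.158
vertex -2.102 1.063 -2.65
endloop
endfacet
facet normal -0.372 0.860 -0.349
outer loop
vertex -2.102 1.063 -2.65
vertex -2.342 0.33 -4.202
vertex -3.023 0.429 -3.231
endloop
endfacet
facet normal 0.372 -0.860 0.349
outer loop
vertex -2.499 -0.784 -2.74
vertex -0.897 -0.249 -3.129
vertex -1.578 -0.15 -2.158
endloop
endfacet
facet normal -0.731 -0.503 -0.462
outer loop
vertex -1.818 -0.883 -3.71
vertex -2.499 -0.784 -2.74
vertex -2.342 0.33 -4.202
endloop
endfacet
facet normal 0.372 -0.860 0.349
outer loop
vertex -1.818 -0.883 -3.71
vertex -0.897 -0.249 -3.129
vertex -2.499 -0.784 -2.74
endloop
endfacet
facet normal 0.731 0.503 0.461
outer loop
vertex -1.578 -0.15 -2.158
vertex -0.897 -0.249 -3.129
vertex -2.102 1.063 -2.65
endloop
endfacet
facet normal -0.372 0.860 -0.349
outer loop
vertex -1.421 0.964 -3.62
vertex -2.342 0.33 -4.202
vertex -2.102 1.063 -2.65
endloop
endfacet
facet normal 0.731 0.503 0.462
outer loop
vertex -2.102 1.063 -2.65
vertex -0.897 -0.249 -3.129
vertex -1.421 0.964 -3.62
endloop
endfacet
facet normal 0.573 -0.083 -0.816
outer loop
vertex -1.421 0.964 -3.62
vertex -1.818 -0.883 -3.71
vertex -2.342 0.33 -4.202
endloop
endfacet
facet normal 0.572 -0.083 -0.816
outer loop
vertex -0.897 -0.249 -3.129
vertex -1.818 -0.883 -3.71
vertex -1.421 0.964 -3.62
endloop
endfacet
facet normal -0.440 -0.553 0.708
outer loop
vertex -3.467 -1.171 -0.602
vertex -3.567 -0.168 0.12
vertex -4.746 -0.887 -1.175
endloop
endfacet
facet normal 0.081 -0.809 -0.583
outer loop
vertex -3.973 0.088 -2.42
vertex -3.467 -1.171 -0.602
vertex -4.746 -0.887 -1.175
endloop
endfacet
facet normal -0.439 -0.554 0.707
outer loop
vertex -4.746 -0.887 -1.175
vertex -3.567 -0.168 0.12
vertex -4.846 0.116 -0.452
endloop
endfacet
facet normal -0.895 0.199 -0.400
outer loop
vertex -4.846 0.116 -0.452
vertex -3.973 0.088 -2.42
vertex -4.746 -0.887 -1.175
endloop
endfacet
facet normal 0.895 -0.199 0.400
outer loop
vertex -3.467 -1.171 -0.602
vertex -2.794 0.807 -1.125
vertex -3.567 -0.168 0.12
endloop
endfacet
facet normal 0.081 -0.809 -0.583
outer loop
vertex -2.694 -0.196 -1.848
vertex -3.467 -1.171 -0.602
vertex -3.973 0.088 -2.42
endloop
endfacet
facet normal 0.895 -0.199 0.400
outer loop
vertex -2.694 -0.196 -1.848
vertex -2.794 0.807 -1.125
vertex -3.467 -1.171 -0.602
endloop
endfacet
facet normal -0.081 0.809 0.583
outer loop
vertex -3.567 -0.168 0.12
vertex -2.794 0.807 -1.125
vertex -4.846 0.116 -0.452
endloop
endfacet
facet normal -0.895 0.199 -0.400
outer loop
vertex -4.073 1.091 -1.698
vertex -3.973 0.088 -2.42
vertex -4.846 0.116 -0.452
endloop
endfacet
facet normal -0.081 0.809 0.582
outer loop
vertex -4.846 0.116 -0.452
vertex -2.794 0.807 -1.125
vertex -4.073 1.091 -1.698
endloop
endfacet
facet normal 0.439 0.553 -0.708
outer loop
vertex -4.073 1.091 -1.698
vertex -2.694 -0.196 -1.848
vertex -3.973 0.088 -2.42
endloop
endfacet
facet normal 0.440 0.554 -0.707
outer loop
vertex -2.794 0.807 -1.125
vertex -2.694 -0.196 -1.848
vertex -4.073 1.091 -1.698
endloop
endfacet

endsolid


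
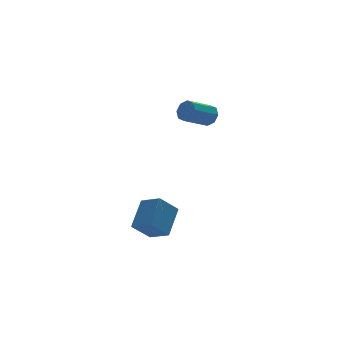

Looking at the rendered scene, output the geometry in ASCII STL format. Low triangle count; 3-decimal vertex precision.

solid 
facet normal -0.726 -0.105 0.680
outer loop
vertex -0.796 -2.048 1.566
vertex -1.257 -1.253 1.197
vertex -1.536 -2.905 0.644
endloop
endfacet
facet normal 0.465 -0.803 0.373
outer loop
vertex -0.723 -2.787 -0.117
vertex -0.796 -2.048 1.566
vertex -1.536 -2.905 0.644
endloop
endfacet
facet normal -0.725 -0.105 0.681
outer loop
vertex -1.536 -2.905 0.644
vertex -1.257 -1.253 1.197
vertex -1.997 -2.11 0.276
endloop
endfacet
facet normal -0.507 -0.586 -0.632
outer loop
vertex -1.997 -2.11 0.276
vertex -0.723 -2.787 -0.117
vertex -1.536 -2.905 0.644
endloop
endfacet
facet normal 0.506 0.587 0.632
outer loop
vertex -0.796 -2.048 1.566
vertex -0.444 -1.135 0.436
vertex -1.257 -1.253 1.197
endloop
endfacet
facet normal 0.466 -0.803 0.373
outer loop
vertex 0.017 -1.93 0.804
vertex -0.796 -2.048 1.566
vertex -0.723 -2.787 -0.117
endloop
endfacet
facet normal 0.507 0.586 0.632
outer loop
vertex 0.017 -1.93 0.804
vertex -0.444 -1.135 0.436
vertex -0.796 -2.048 1.566
endloop
endfacet
facet normal -0.466 0.803 -0.373
outer loop
vertex -1.257 -1.253 1.197
vertex -0.444 -1.135 0.436
vertex -1.997 -2.11 0.276
endloop
endfacet
facet normal -0.507 -0.587 -0.631
outer loop
vertex -1.184 -1.992 -0.486
vertex -0.723 -2.787 -0.117
vertex -1.997 -2.11 0.276
endloop
endfacet
facet normal -0.466 0.803 -0.372
outer loop
vertex -1.997 -2.11 0.276
vertex -0.444 -1.135 0.436
vertex -1.184 -1.992 -0.486
endloop
endfacet
facet normal 0.725 0.105 -0.680
outer loop
vertex -1.184 -1.992 -0.486
vertex 0.017 -1.93 0.804
vertex -0.723 -2.787 -0.117
endloop
endfacet
facet normal 0.725 0.106 -0.680
outer loop
vertex -0.444 -1.135 0.436
vertex 0.017 -1.93 0.804
vertex -1.184 -1.992 -0.486
endloop
endfacet
facet normal 0.882 0.235 -0.409
outer loop
vertex 3.744 3.077 4.021
vertex 3.482 3.255 3.559
vertex 3.642 3.493 4.04
endloop
endfacet
facet normal 0.408 0.058 0.911
outer loop
vertex 3.744 3.077 4.021
vertex 3.642 3.493 4.04
vertex 2.58 2.767 4.562
endloop
endfacet
facet normal 0.410 0.056 0.911
outer loop
vertex 2.58 2.767 4.562
vertex 3.642 3.493 4.04
vertex 2.479 3.183 4.582
endloop
endfacet
facet normal -0.881 -0.234 0.411
outer loop
vertex 2.58 2.767 4.562
vertex 2.479 3.183 4.582
vertex 2.318 2.945 4.101
endloop
endfacet
facet normal 0.881 0.236 -0.410
outer loop
vertex 3.642 3.493 4.04
vertex 3.482 3.255 3.559
vertex 3.446 3.769 3.778
endloop
endfacet
facet normal 0.121 0.727 0.676
outer loop
vertex 3.642 3.493 4.04
vertex 3.446 3.769 3.778
vertex 2.479 3.183 4.582
endloop
endfacet
facet normal 0.120 0.728 0.675
outer loop
vertex 2.479 3.183 4.582
vertex 3.446 3.769 3.778
vertex 2.283 3.459 4.319
endloop
endfacet
facet normal -0.881 -0.234 0.411
outer loop
vertex 2.479 3.183 4.582
vertex 2.283 3.459 4.319
vertex 2.318 2.945 4.101
endloop
endfacet
facet normal 0.881 0.236 -0.410
outer loop
vertex 3.446 3.769 3.778
vertex 3.482 3.255 3.559
vertex 3.271 3.745 3.388
endloop
endfacet
facet normal -0.237 0.970 0.047
outer loop
vertex 3.446 3.769 3.778
vertex 3.271 3.745 3.388
vertex 2.283 3.459 4.319
endloop
endfacet
facet normal -0.237 0.970 0.047
outer loop
vertex 2.283 3.459 4.319
vertex 3.271 3.745 3.388
vertex 2.108 3.435 3.929
endloop
endfacet
facet normal -0.882 -0.234 0.410
outer loop
vertex 2.283 3.459 4.319
vertex 2.108 3.435 3.929
vertex 2.318 2.945 4.101
endloop
endfacet
facet normal 0.881 0.237 -0.409
outer loop
vertex 3.271 3.745 3.388
vertex 3.482 3.255 3.559
vertex 3.22 3.433 3.098
endloop
endfacet
facet normal -0.457 0.644 -0.613
outer loop
vertex 3.271 3.745 3.388
vertex 3.22 3.433 3.098
vertex 2.108 3.435 3.929
endloop
endfacet
facet normal -0.457 0.645 -0.612
outer loop
vertex 2.108 3.435 3.929
vertex 3.22 3.433 3.098
vertex 2.056 3.123 3.639
endloop
endfacet
facet normal -0.882 -0.234 0.410
outer loop
vertex 2.108 3.435 3.929
vertex 2.056 3.123 3.639
vertex 2.318 2.945 4.101
endloop
endfacet
facet normal 0.881 0.234 -0.411
outer loop
vertex 3.22 3.433 3.098
vertex 3.482 3.255 3.559
vertex 3.321 3.017 3.078
endloop
endfacet
facet normal -0.409 -0.055 -0.911
outer loop
vertex 3.22 3.433 3.098
vertex 3.321 3.017 3.078
vertex 2.056 3.123 3.639
endloop
endfacet
facet normal -0.409 -0.059 -0.911
outer loop
vertex 2.056 3.123 3.639
vertex 3.321 3.017 3.078
vertex 2.158 2.707 3.62
endloop
endfacet
facet normal -0.882 -0.235 0.409
outer loop
vertex 2.056 3.123 3.639
vertex 2.158 2.707 3.62
vertex 2.318 2.945 4.101
endloop
endfacet
facet normal 0.881 0.234 -0.411
outer loop
vertex 3.321 3.017 3.078
vertex 3.482 3.255 3.559
vertex 3.517 2.741 3.341
endloop
endfacet
facet normal -0.120 -0.728 -0.675
outer loop
vertex 3.321 3.017 3.078
vertex 3.517 2.741 3.341
vertex 2.158 2.707 3.62
endloop
endfacet
facet normal -0.121 -0.727 -0.676
outer loop
vertex 2.158 2.707 3.62
vertex 3.517 2.741 3.341
vertex 2.354 2.431 3.882
endloop
endfacet
facet normal -0.881 -0.236 0.410
outer loop
vertex 2.158 2.707 3.62
vertex 2.354 2.431 3.882
vertex 2.318 2.945 4.101
endloop
endfacet
facet normal 0.882 0.234 -0.410
outer loop
vertex 3.517 2.741 3.341
vertex 3.482 3.255 3.559
vertex 3.692 2.765 3.731
endloop
endfacet
facet normal 0.237 -0.970 -0.047
outer loop
vertex 3.517 2.741 3.341
vertex 3.692 2.765 3.731
vertex 2.354 2.431 3.882
endloop
endfacet
facet normal 0.237 -0.970 -0.047
outer loop
vertex 2.354 2.431 3.882
vertex 3.692 2.765 3.731
vertex 2.529 2.455 4.272
endloop
endfacet
facet normal -0.881 -0.236 0.410
outer loop
vertex 2.354 2.431 3.882
vertex 2.529 2.455 4.272
vertex 2.318 2.945 4.101
endloop
endfacet
facet normal 0.882 0.234 -0.410
outer loop
vertex 3.692 2.765 3.731
vertex 3.482 3.255 3.559
vertex 3.744 3.077 4.021
endloop
endfacet
facet normal 0.457 -0.645 0.612
outer loop
vertex 3.692 2.765 3.731
vertex 3.744 3.077 4.021
vertex 2.529 2.455 4.272
endloop
endfacet
facet normal 0.457 -0.645 0.613
outer loop
vertex 2.529 2.455 4.272
vertex 3.744 3.077 4.021
vertex 2.58 2.767 4.562
endloop
endfacet
facet normal -0.881 -0.237 0.409
outer loop
vertex 2.529 2.455 4.272
vertex 2.58 2.767 4.562
vertex 2.318 2.945 4.101
endloop
endfacet

endsolid
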